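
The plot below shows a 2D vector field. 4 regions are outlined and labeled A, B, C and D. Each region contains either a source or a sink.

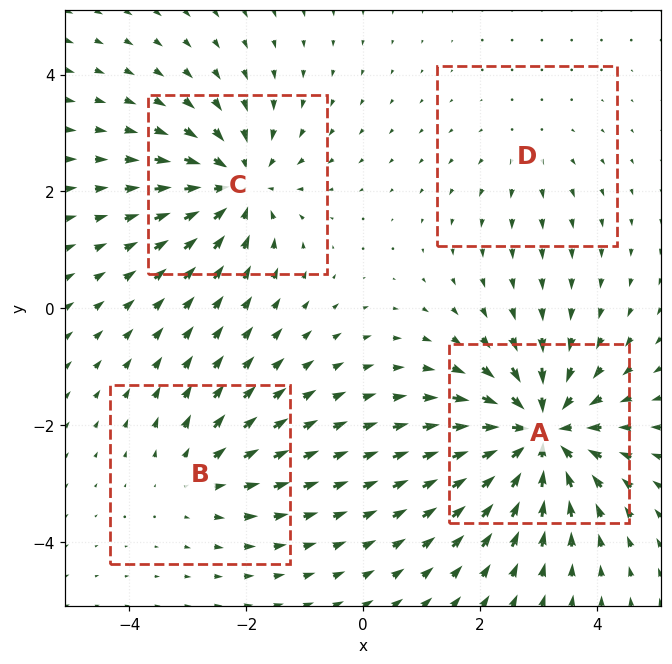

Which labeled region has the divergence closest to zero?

Divergence at each region's feature centre — A: about -8, B: about +3, C: about -6, D: about +2. Region D is closest to zero.

D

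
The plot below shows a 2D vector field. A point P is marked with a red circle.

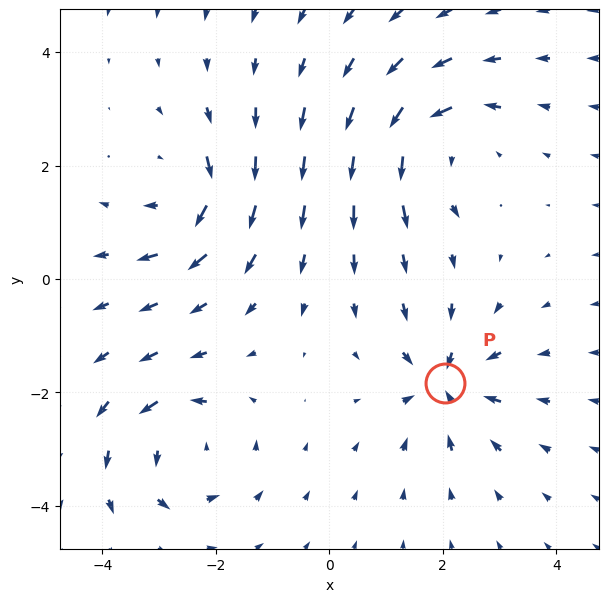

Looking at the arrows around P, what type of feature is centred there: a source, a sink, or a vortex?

At P (2.0, -1.8) the arrows converge inward. Divergence about -5, curl ≈0 — negative divergence with near-zero curl is a sink.

sink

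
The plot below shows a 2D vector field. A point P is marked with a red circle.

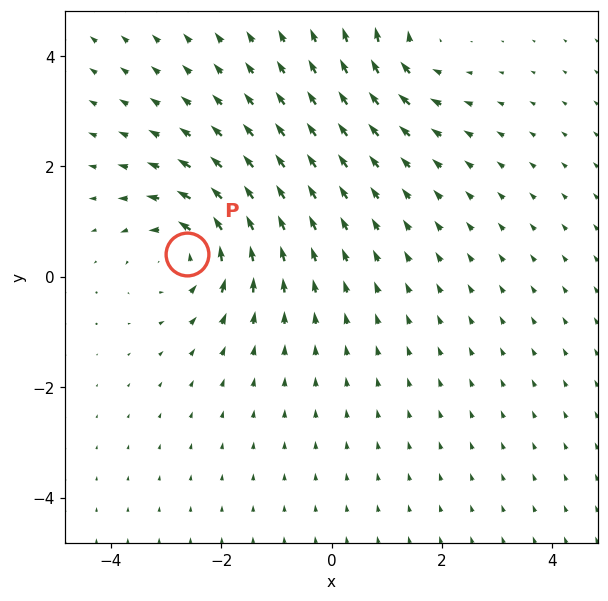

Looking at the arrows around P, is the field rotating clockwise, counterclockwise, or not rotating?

counterclockwise

Near P at (-2.6, 0.4) the arrows circulate counterclockwise. The curl (z-component) there is about +4; positive curl means counterclockwise rotation.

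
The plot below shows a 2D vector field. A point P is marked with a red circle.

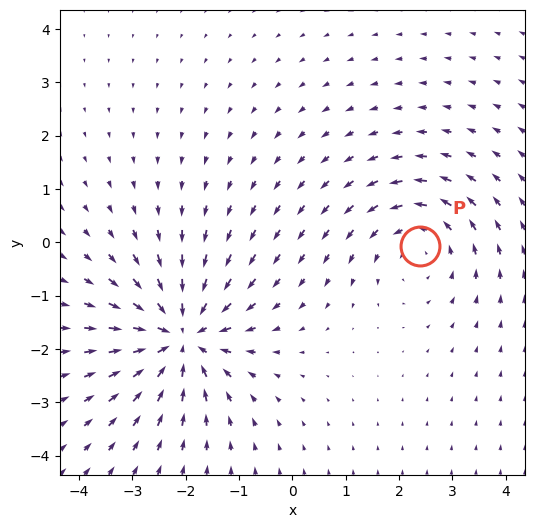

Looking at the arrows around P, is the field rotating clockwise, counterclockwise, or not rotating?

counterclockwise

Near P at (2.4, -0.1) the arrows circulate counterclockwise. The curl (z-component) there is about +3; positive curl means counterclockwise rotation.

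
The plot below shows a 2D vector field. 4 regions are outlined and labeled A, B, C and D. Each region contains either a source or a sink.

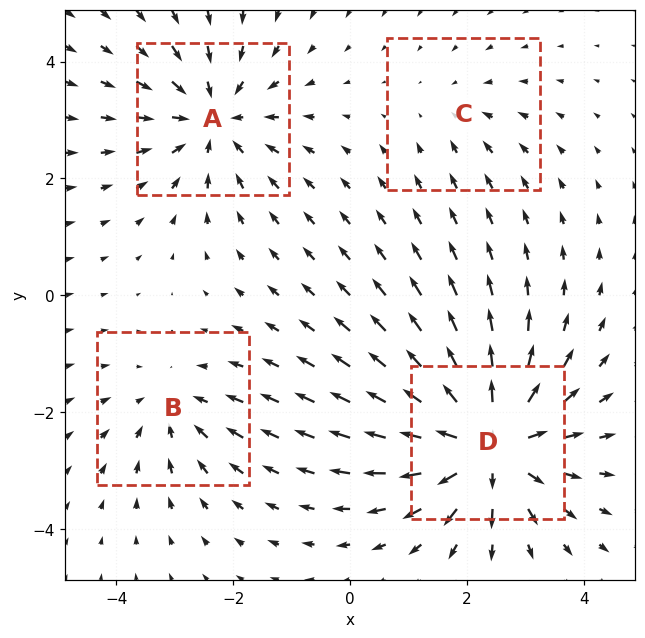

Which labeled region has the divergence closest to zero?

C

Divergence at each region's feature centre — A: about -5, B: about -3, C: about -2, D: about +7. Region C is closest to zero.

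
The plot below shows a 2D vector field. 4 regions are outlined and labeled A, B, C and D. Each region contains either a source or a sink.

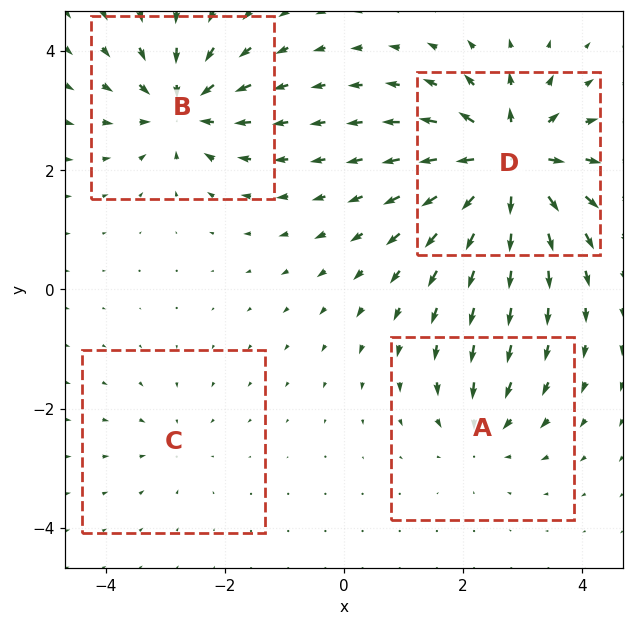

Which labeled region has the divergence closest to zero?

C

Divergence at each region's feature centre — A: about -4, B: about -6, C: about -2, D: about +9. Region C is closest to zero.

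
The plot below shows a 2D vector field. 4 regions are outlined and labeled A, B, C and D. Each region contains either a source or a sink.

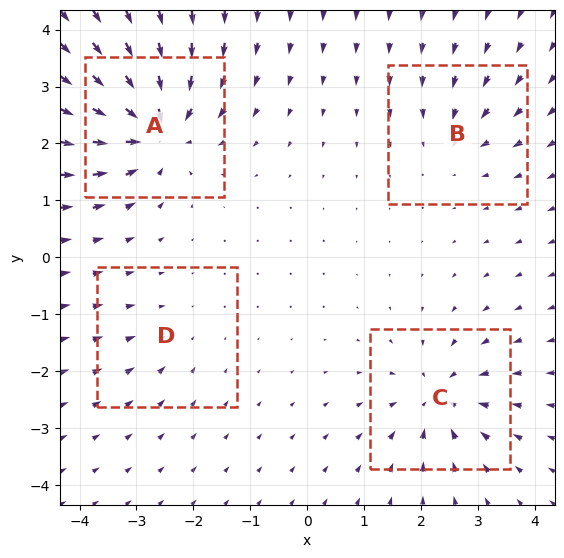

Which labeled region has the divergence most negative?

A

Divergence at each region's feature centre — A: about -9, B: about -4, C: about -6, D: about -2. Region A is most negative.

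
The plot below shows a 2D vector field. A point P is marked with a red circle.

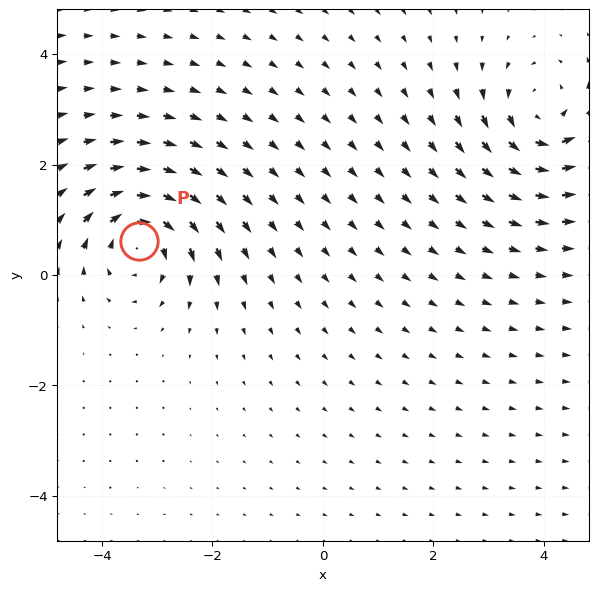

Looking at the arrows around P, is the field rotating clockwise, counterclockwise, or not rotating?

clockwise

Near P at (-3.3, 0.6) the arrows circulate clockwise. The curl (z-component) there is about -7; negative curl means clockwise rotation.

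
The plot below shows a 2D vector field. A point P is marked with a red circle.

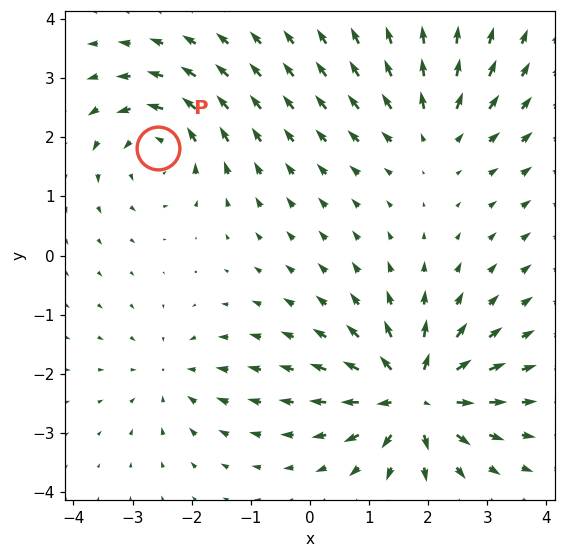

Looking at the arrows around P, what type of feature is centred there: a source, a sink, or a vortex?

vortex

At P (-2.6, 1.8) the arrows circulate counterclockwise. Divergence ≈0, curl about +4 — near-zero divergence with nonzero curl is a vortex.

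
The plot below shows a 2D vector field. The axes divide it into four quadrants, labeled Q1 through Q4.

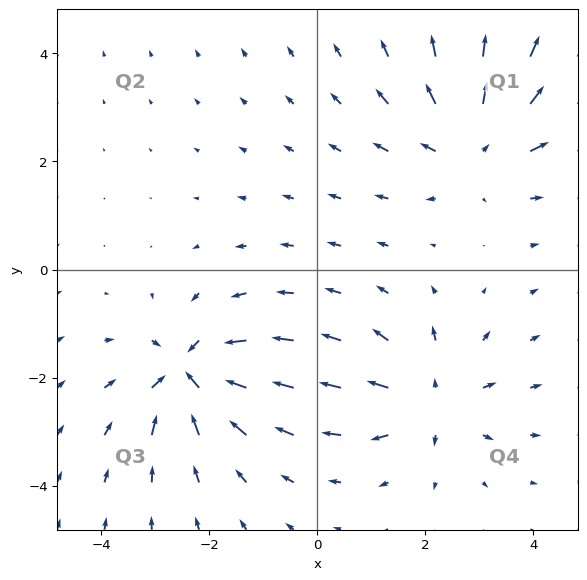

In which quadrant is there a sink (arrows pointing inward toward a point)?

Q3

The sink sits at approximately (-2.4, -1.9), which lies in quadrant Q3. The divergence there is about -7, negative as expected for a sink.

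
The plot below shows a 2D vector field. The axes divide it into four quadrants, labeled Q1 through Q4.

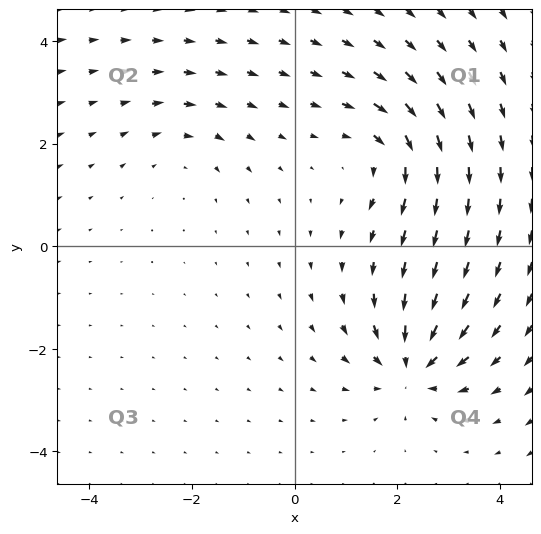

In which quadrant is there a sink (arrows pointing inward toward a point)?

The sink sits at approximately (2.3, -2.3), which lies in quadrant Q4. The divergence there is about -6, negative as expected for a sink.

Q4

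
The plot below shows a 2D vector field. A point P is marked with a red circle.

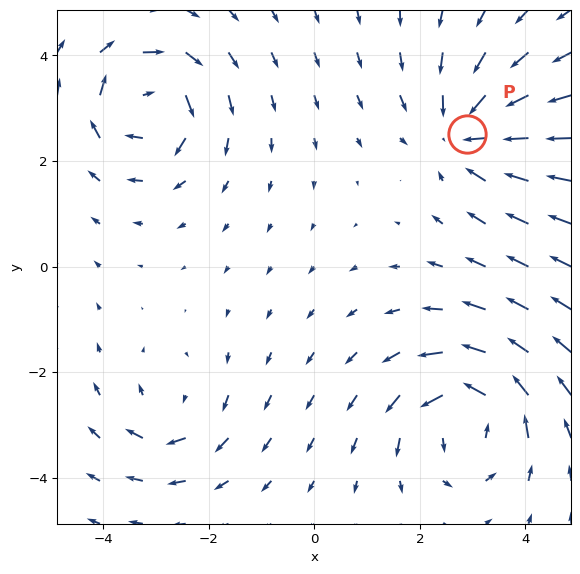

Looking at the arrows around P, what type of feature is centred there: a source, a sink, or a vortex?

At P (2.9, 2.5) the arrows converge inward. Divergence about -4, curl ≈0 — negative divergence with near-zero curl is a sink.

sink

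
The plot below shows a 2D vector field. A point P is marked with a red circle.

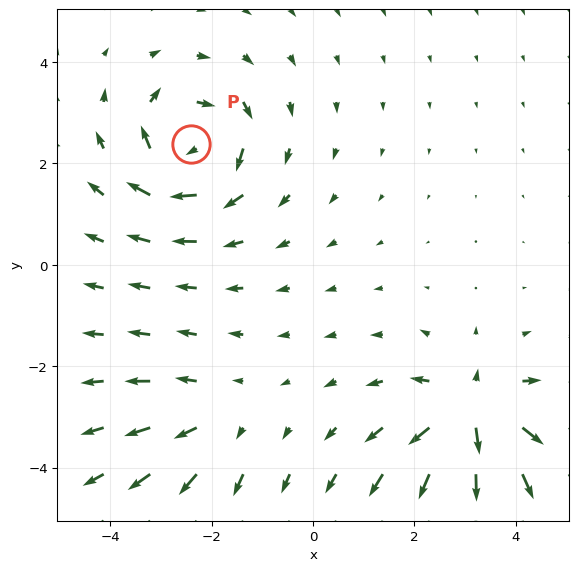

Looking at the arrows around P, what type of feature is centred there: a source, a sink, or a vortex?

vortex

At P (-2.4, 2.4) the arrows circulate clockwise. Divergence ≈0, curl about -6 — near-zero divergence with nonzero curl is a vortex.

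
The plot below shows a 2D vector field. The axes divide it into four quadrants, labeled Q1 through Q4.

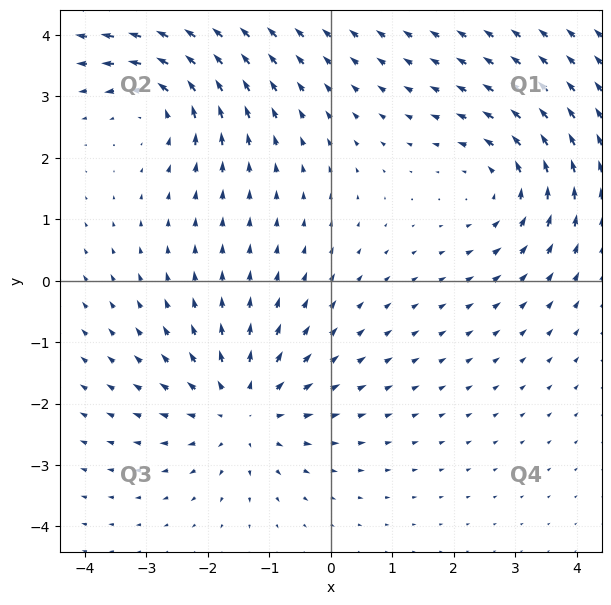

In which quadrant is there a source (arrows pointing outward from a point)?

Q3

The source sits at approximately (-1.4, -2.1), which lies in quadrant Q3. The divergence there is about +3, positive as expected for a source.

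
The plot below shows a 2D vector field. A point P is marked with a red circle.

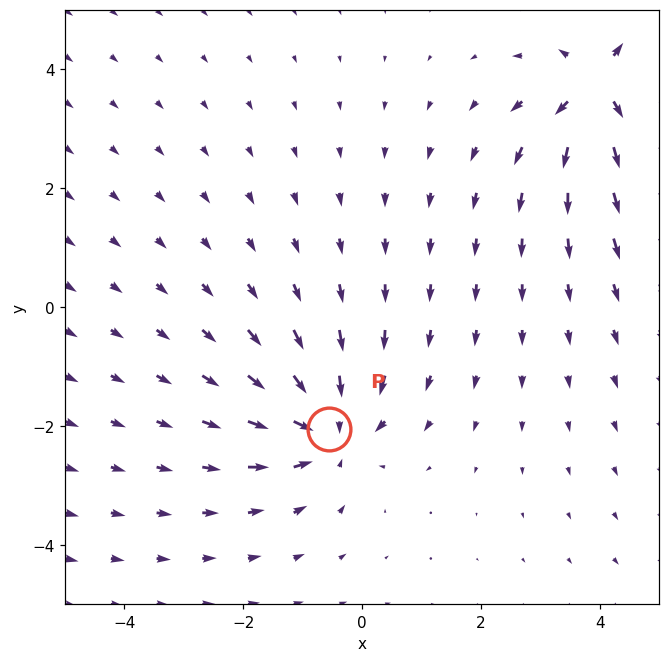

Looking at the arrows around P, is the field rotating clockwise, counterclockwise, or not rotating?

not rotating

Near P at (-0.6, -2.1) the arrows show no circulation. The curl there is ≈0.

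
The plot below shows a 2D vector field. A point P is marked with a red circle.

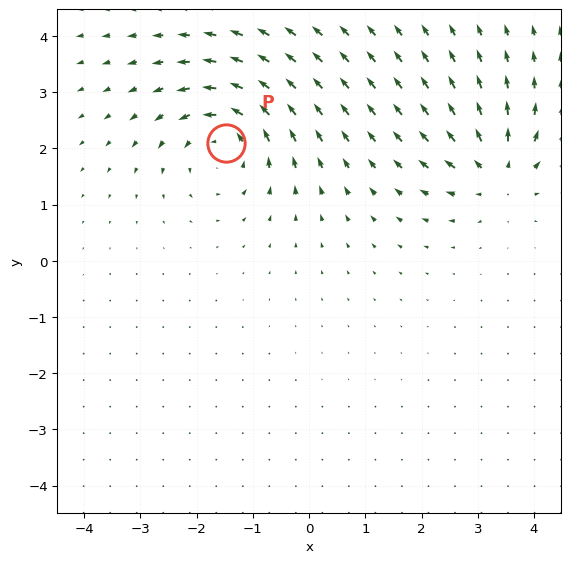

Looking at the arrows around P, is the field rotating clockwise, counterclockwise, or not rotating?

Near P at (-1.5, 2.1) the arrows circulate counterclockwise. The curl (z-component) there is about +5; positive curl means counterclockwise rotation.

counterclockwise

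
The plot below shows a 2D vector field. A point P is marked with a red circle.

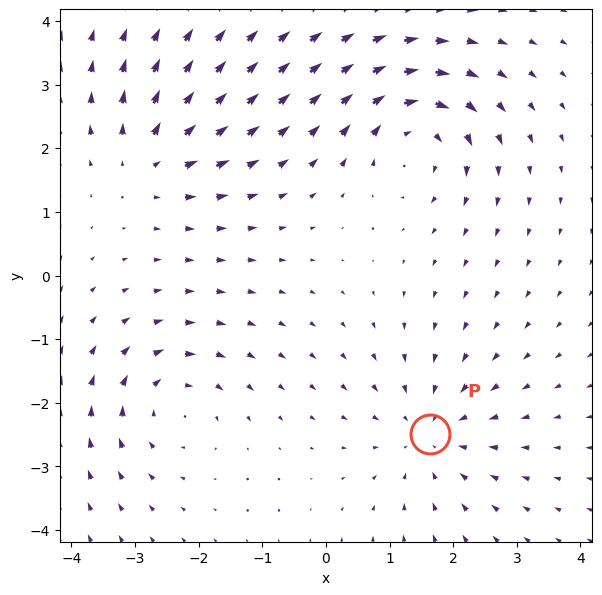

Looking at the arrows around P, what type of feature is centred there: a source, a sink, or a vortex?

At P (1.6, -2.5) the arrows converge inward. Divergence about -4, curl ≈0 — negative divergence with near-zero curl is a sink.

sink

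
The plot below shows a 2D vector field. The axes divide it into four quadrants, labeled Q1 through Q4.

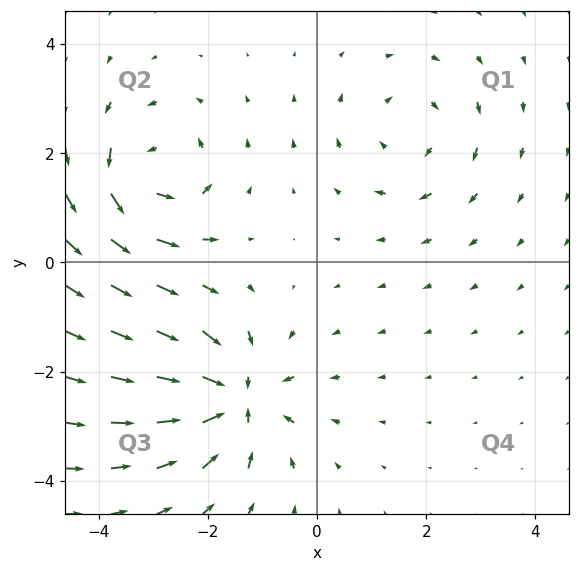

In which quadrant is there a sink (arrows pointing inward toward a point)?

The sink sits at approximately (-1.5, -2.5), which lies in quadrant Q3. The divergence there is about -5, negative as expected for a sink.

Q3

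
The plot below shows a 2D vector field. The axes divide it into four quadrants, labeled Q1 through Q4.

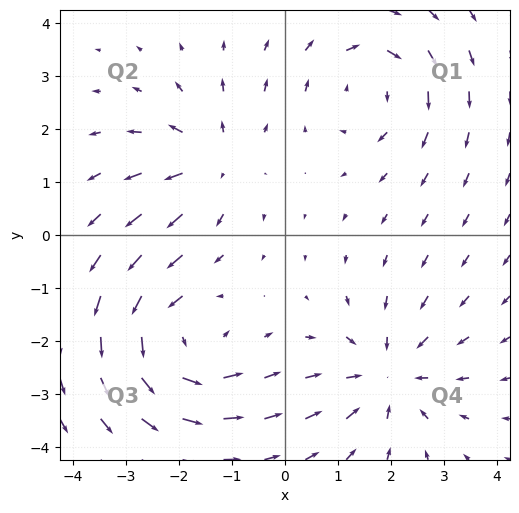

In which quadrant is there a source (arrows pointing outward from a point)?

Q2

The source sits at approximately (-1.4, 1.4), which lies in quadrant Q2. The divergence there is about +3, positive as expected for a source.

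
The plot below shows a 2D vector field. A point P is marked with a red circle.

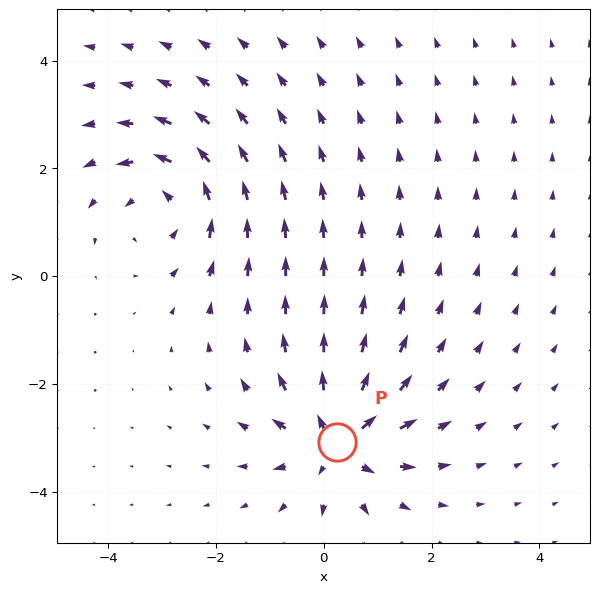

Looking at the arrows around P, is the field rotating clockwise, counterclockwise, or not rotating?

not rotating

Near P at (0.3, -3.1) the arrows show no circulation. The curl there is ≈0.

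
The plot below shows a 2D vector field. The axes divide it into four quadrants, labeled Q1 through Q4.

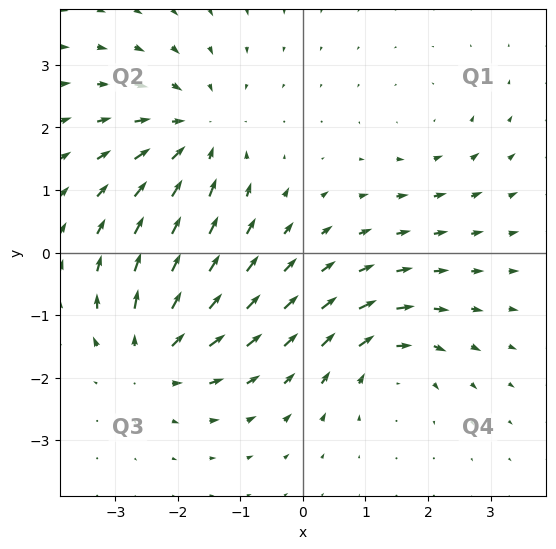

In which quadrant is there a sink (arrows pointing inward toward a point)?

The sink sits at approximately (-1.7, 1.9), which lies in quadrant Q2. The divergence there is about -4, negative as expected for a sink.

Q2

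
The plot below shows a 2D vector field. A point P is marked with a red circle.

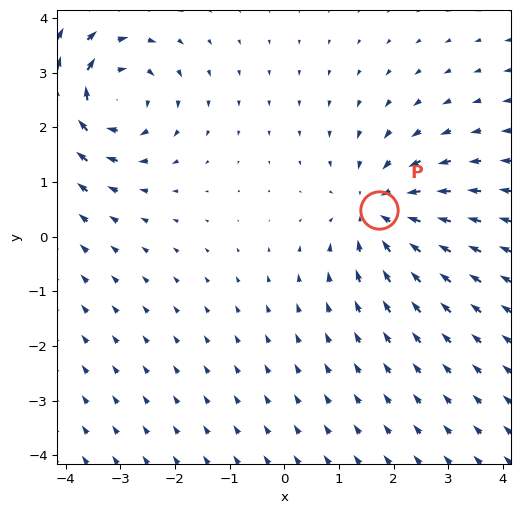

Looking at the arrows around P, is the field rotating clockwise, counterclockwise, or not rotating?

Near P at (1.7, 0.5) the arrows show no circulation. The curl there is ≈0.

not rotating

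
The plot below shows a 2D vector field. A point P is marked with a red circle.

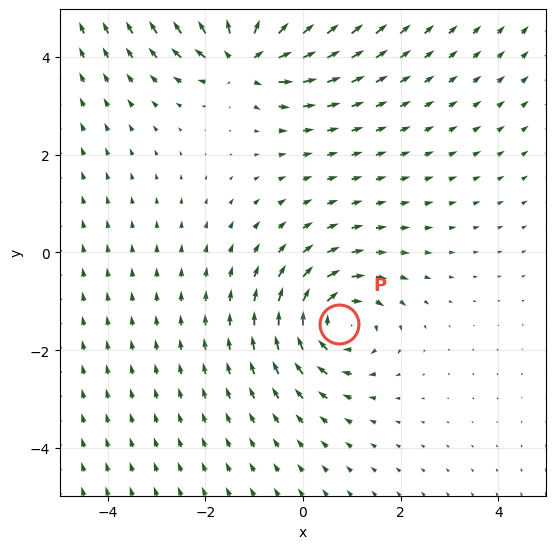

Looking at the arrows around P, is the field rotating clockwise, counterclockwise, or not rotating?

clockwise

Near P at (0.7, -1.5) the arrows circulate clockwise. The curl (z-component) there is about -4; negative curl means clockwise rotation.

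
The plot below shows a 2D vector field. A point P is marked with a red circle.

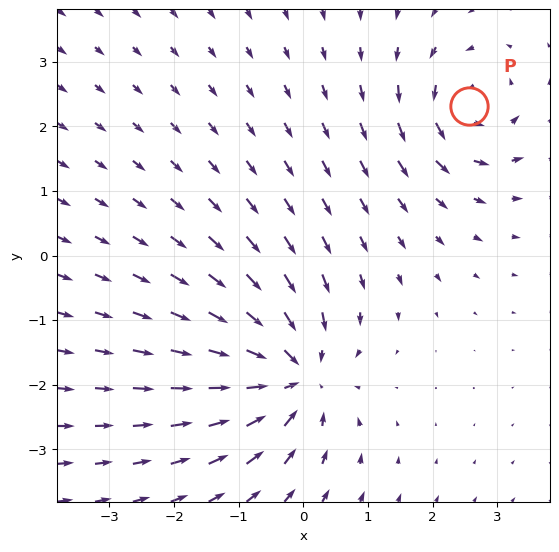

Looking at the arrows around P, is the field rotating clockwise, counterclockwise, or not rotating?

Near P at (2.6, 2.3) the arrows circulate counterclockwise. The curl (z-component) there is about +4; positive curl means counterclockwise rotation.

counterclockwise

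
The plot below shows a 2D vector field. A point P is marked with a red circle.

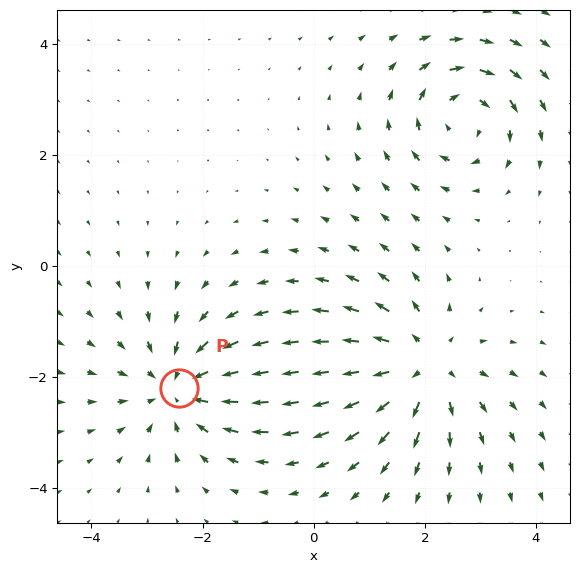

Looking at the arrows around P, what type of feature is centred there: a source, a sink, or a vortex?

sink

At P (-2.4, -2.2) the arrows converge inward. Divergence about -4, curl ≈0 — negative divergence with near-zero curl is a sink.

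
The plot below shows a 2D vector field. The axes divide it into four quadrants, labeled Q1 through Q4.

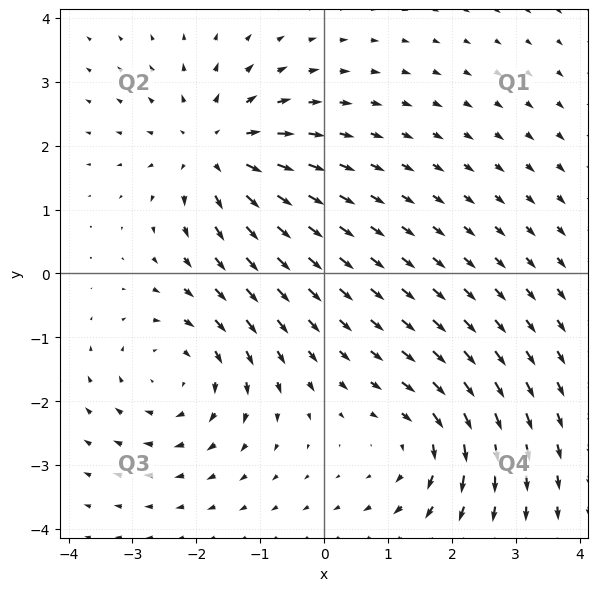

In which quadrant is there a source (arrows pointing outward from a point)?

Q2

The source sits at approximately (-1.7, 1.9), which lies in quadrant Q2. The divergence there is about +4, positive as expected for a source.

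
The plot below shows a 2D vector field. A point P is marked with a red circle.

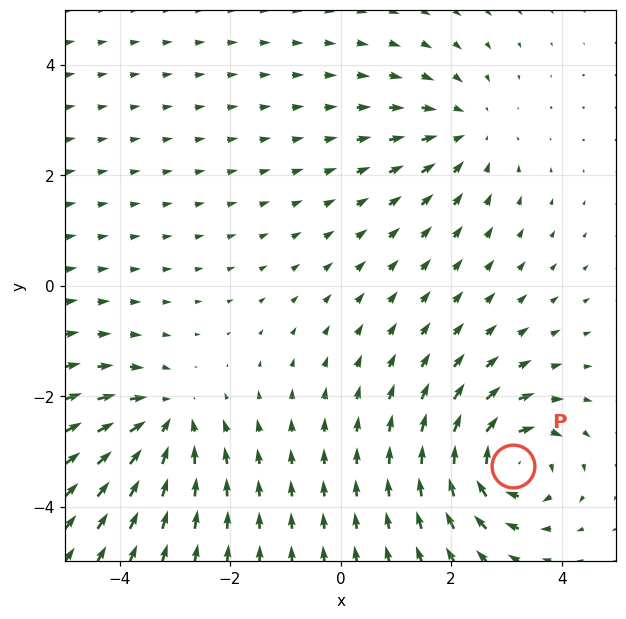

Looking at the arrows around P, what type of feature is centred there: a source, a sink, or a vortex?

At P (3.1, -3.3) the arrows circulate clockwise. Divergence ≈0, curl about -7 — near-zero divergence with nonzero curl is a vortex.

vortex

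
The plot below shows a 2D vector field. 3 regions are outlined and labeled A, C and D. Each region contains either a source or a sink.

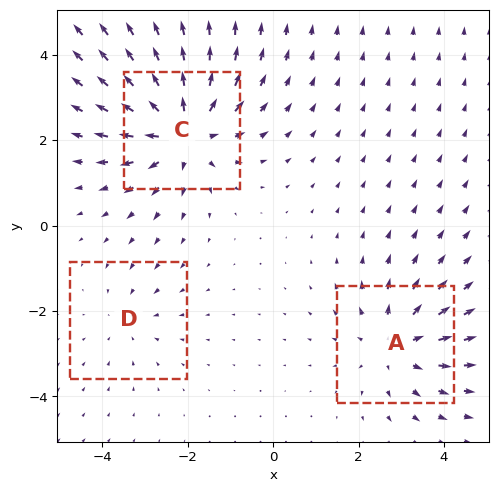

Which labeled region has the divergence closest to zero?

Divergence at each region's feature centre — A: about +3, C: about +5, D: about -2. Region D is closest to zero.

D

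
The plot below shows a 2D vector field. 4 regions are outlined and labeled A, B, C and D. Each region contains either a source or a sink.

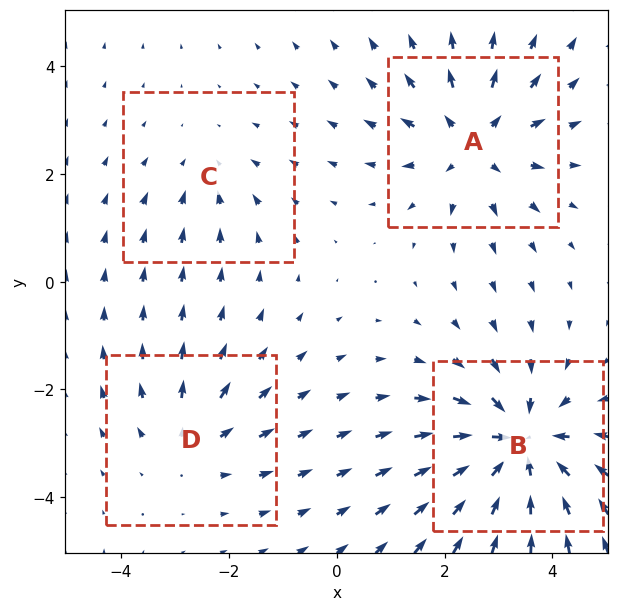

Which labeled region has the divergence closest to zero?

C

Divergence at each region's feature centre — A: about +4, B: about -6, C: about -2, D: about +3. Region C is closest to zero.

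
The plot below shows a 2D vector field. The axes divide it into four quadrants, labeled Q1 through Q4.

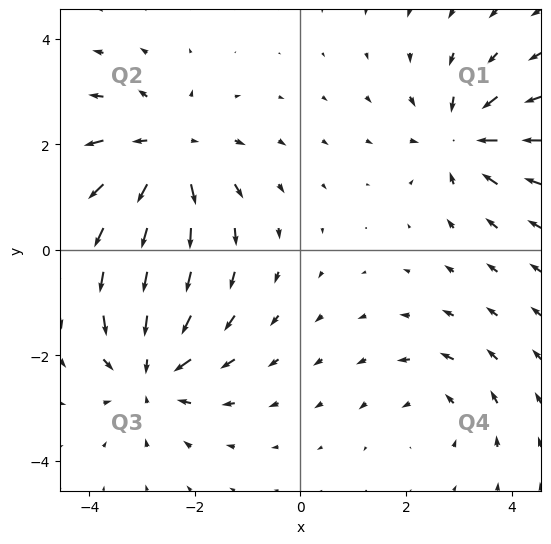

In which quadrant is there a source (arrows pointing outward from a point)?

Q2

The source sits at approximately (-2.5, 1.8), which lies in quadrant Q2. The divergence there is about +5, positive as expected for a source.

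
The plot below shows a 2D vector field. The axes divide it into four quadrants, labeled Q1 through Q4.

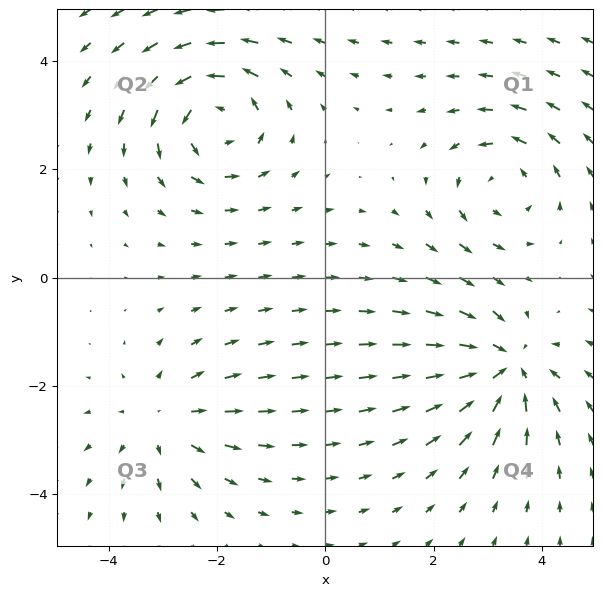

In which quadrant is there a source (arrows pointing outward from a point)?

Q3

The source sits at approximately (-3.0, -2.6), which lies in quadrant Q3. The divergence there is about +3, positive as expected for a source.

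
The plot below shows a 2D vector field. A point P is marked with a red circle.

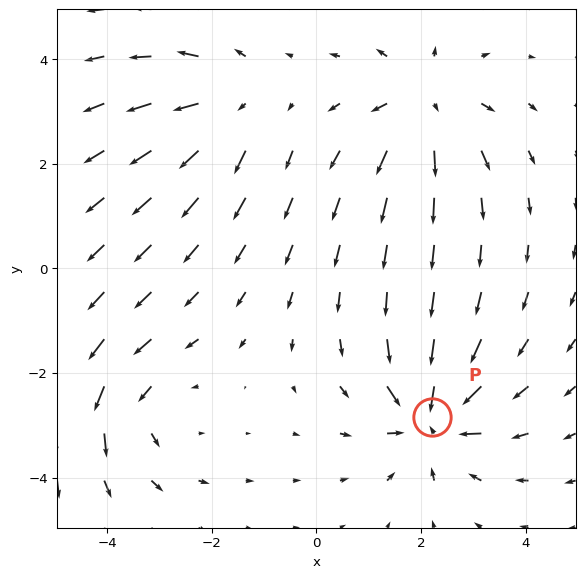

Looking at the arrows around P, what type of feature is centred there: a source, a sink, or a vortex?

sink

At P (2.2, -2.8) the arrows converge inward. Divergence about -6, curl ≈0 — negative divergence with near-zero curl is a sink.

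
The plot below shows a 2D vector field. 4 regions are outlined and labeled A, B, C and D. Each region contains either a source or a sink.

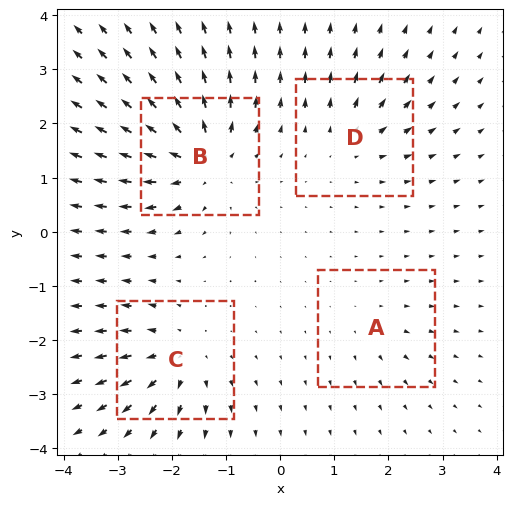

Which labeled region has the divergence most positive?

Divergence at each region's feature centre — A: about +3, B: about +9, C: about +6, D: about +4. Region B is most positive.

B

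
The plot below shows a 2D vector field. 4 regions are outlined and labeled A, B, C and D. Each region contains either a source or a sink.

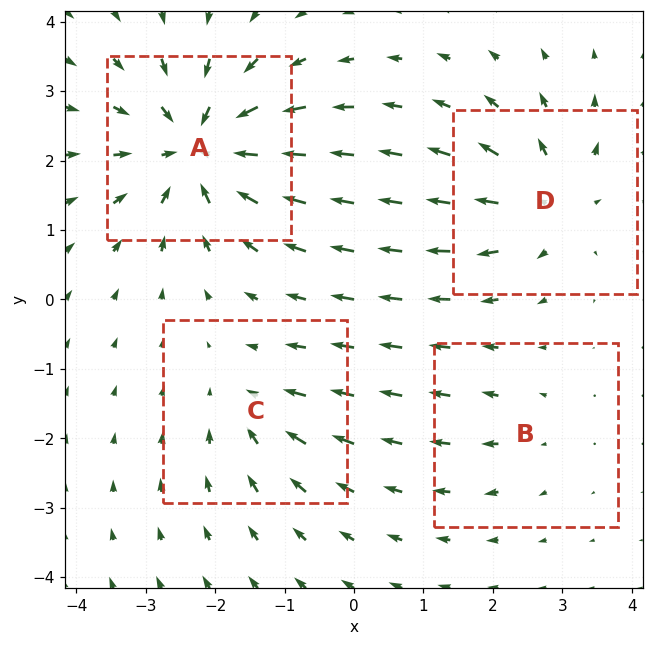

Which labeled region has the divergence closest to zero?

Divergence at each region's feature centre — A: about -8, B: about +2, C: about -4, D: about +5. Region B is closest to zero.

B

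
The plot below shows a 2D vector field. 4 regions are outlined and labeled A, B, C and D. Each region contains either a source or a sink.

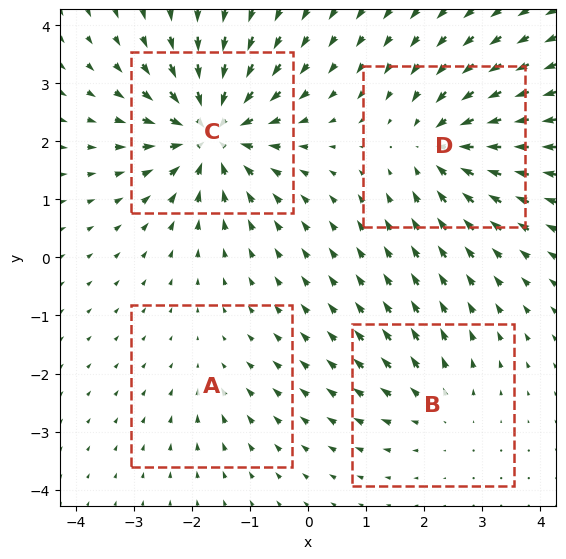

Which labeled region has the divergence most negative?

C

Divergence at each region's feature centre — A: about -2, B: about +3, C: about -8, D: about -6. Region C is most negative.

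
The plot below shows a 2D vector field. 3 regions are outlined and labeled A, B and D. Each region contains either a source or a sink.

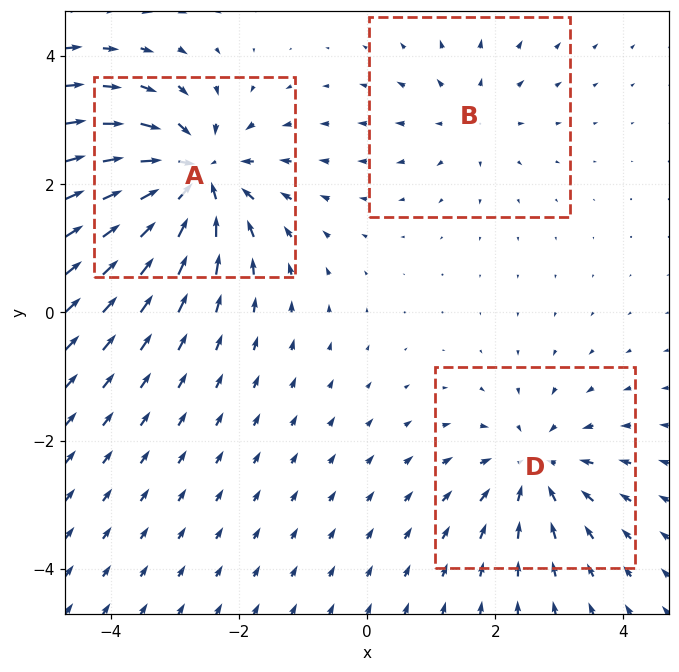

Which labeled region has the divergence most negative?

Divergence at each region's feature centre — A: about -6, B: about +2, D: about -4. Region A is most negative.

A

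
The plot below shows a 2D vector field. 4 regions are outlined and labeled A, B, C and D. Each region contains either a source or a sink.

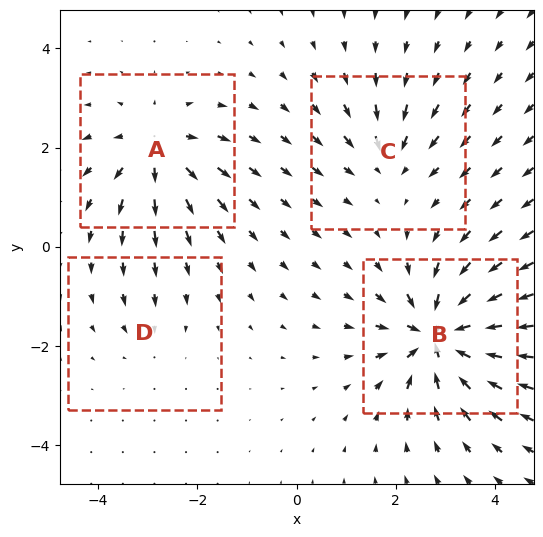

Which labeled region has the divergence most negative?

Divergence at each region's feature centre — A: about +6, B: about -9, C: about -4, D: about -2. Region B is most negative.

B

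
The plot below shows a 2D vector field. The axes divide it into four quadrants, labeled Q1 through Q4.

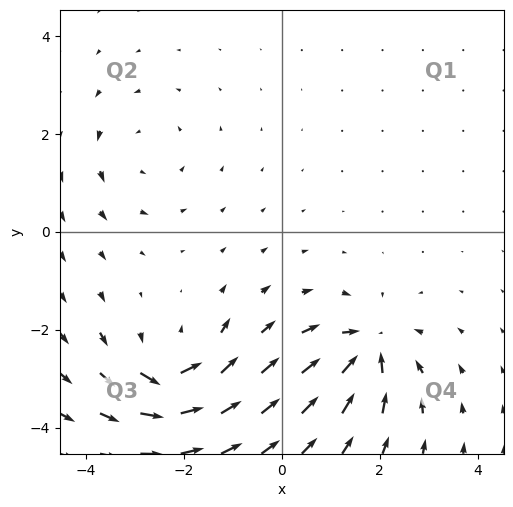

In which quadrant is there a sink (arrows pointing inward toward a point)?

The sink sits at approximately (1.7, -2.4), which lies in quadrant Q4. The divergence there is about -6, negative as expected for a sink.

Q4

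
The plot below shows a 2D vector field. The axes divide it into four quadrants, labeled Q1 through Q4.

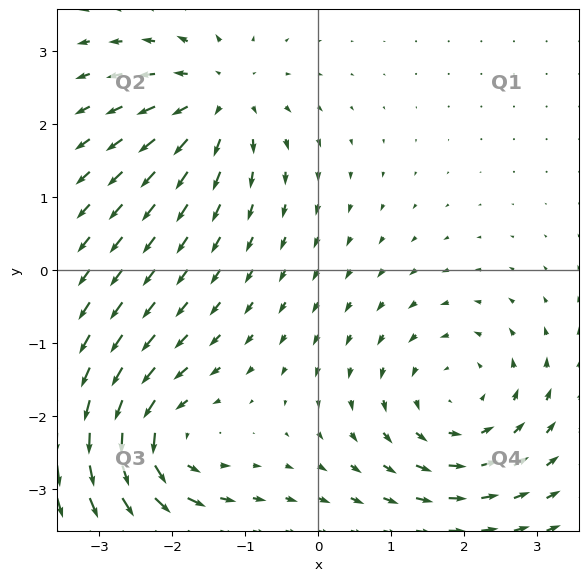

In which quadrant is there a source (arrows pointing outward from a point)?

The source sits at approximately (-1.4, 2.3), which lies in quadrant Q2. The divergence there is about +4, positive as expected for a source.

Q2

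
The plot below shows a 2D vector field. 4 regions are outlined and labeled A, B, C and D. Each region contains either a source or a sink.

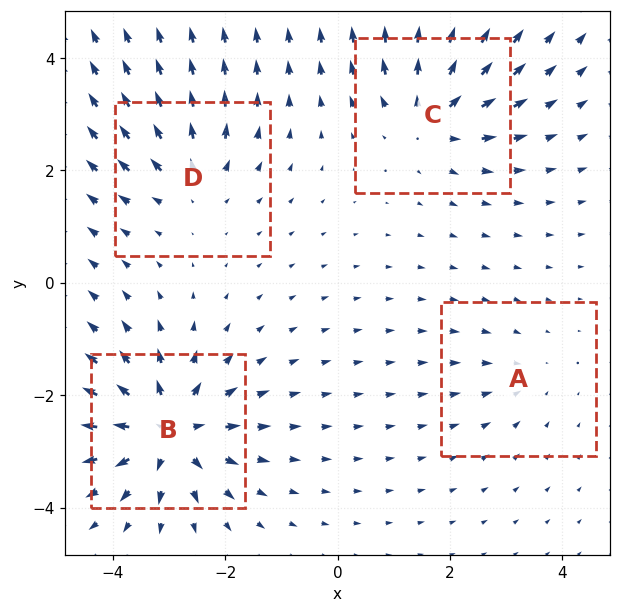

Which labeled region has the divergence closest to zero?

A

Divergence at each region's feature centre — A: about -2, B: about +8, C: about +6, D: about +4. Region A is closest to zero.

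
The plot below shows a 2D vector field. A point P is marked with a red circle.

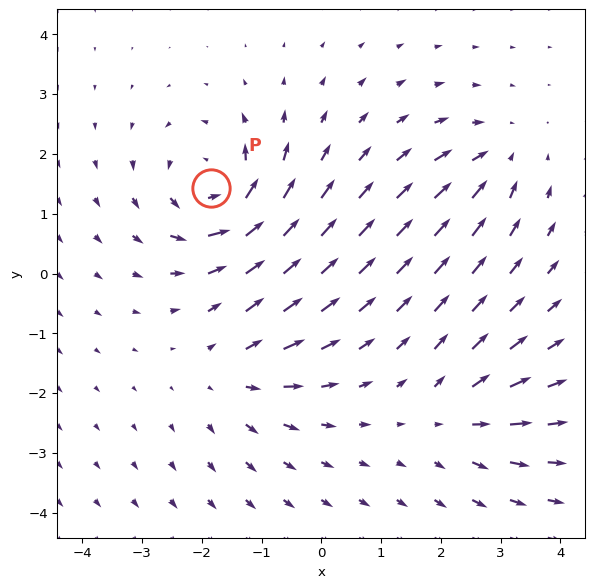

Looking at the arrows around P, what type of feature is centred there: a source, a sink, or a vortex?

At P (-1.8, 1.4) the arrows circulate counterclockwise. Divergence ≈0, curl about +6 — near-zero divergence with nonzero curl is a vortex.

vortex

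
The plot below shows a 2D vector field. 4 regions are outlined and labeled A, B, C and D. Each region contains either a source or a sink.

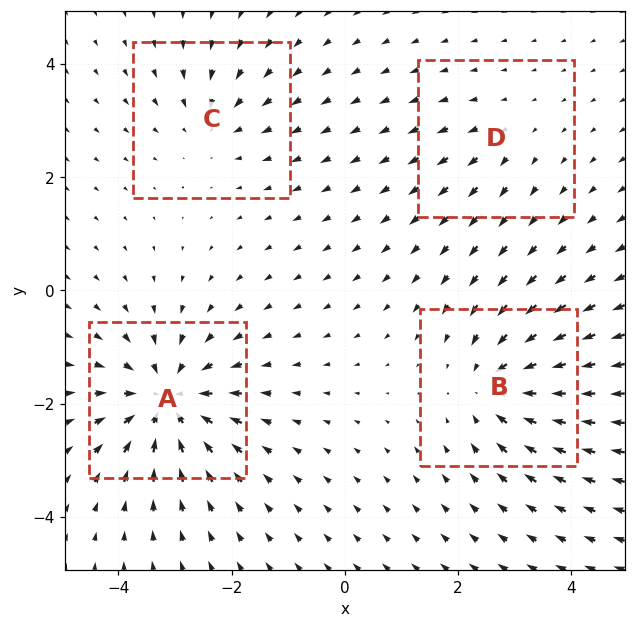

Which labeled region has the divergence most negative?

Divergence at each region's feature centre — A: about -7, B: about -5, C: about -4, D: about +2. Region A is most negative.

A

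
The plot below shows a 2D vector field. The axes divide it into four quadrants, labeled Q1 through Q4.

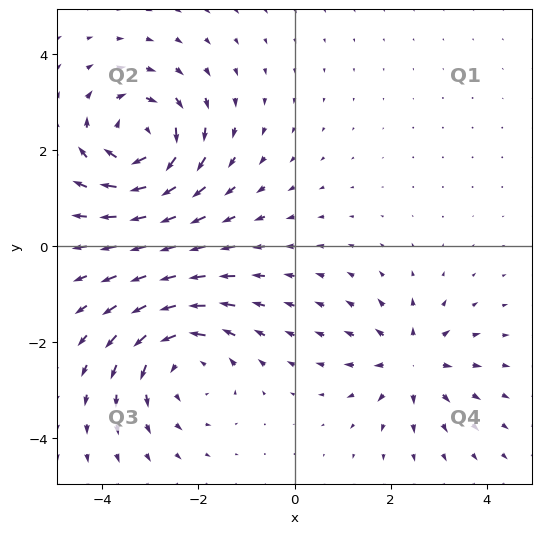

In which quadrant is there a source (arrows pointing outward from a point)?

The source sits at approximately (2.4, -2.4), which lies in quadrant Q4. The divergence there is about +4, positive as expected for a source.

Q4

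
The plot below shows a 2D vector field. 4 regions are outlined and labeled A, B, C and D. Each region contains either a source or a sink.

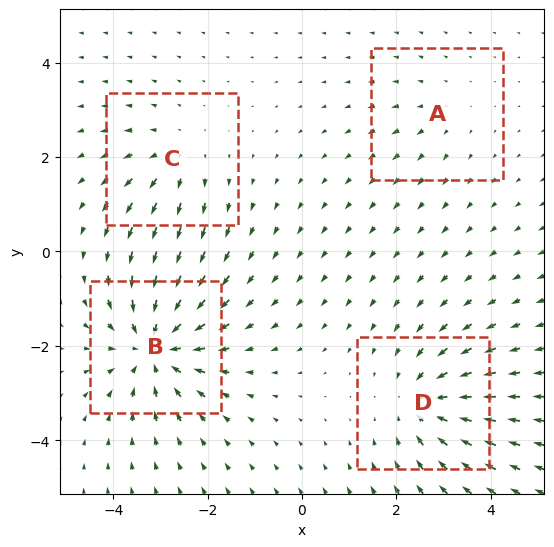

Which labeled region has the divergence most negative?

B

Divergence at each region's feature centre — A: about +2, B: about -6, C: about +3, D: about -5. Region B is most negative.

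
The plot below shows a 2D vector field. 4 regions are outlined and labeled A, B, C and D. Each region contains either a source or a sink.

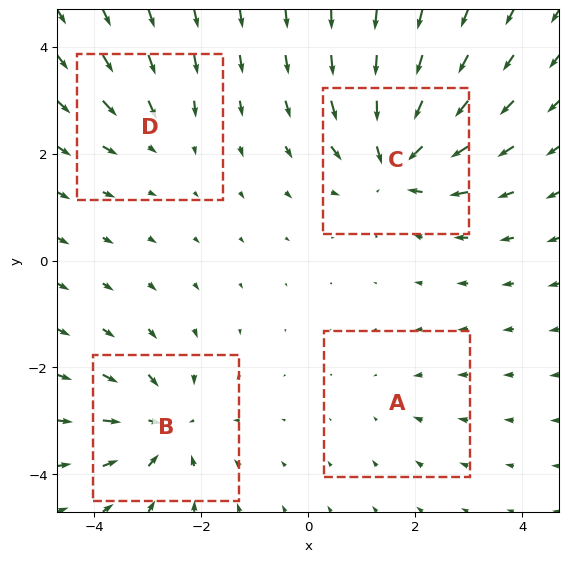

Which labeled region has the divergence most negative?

Divergence at each region's feature centre — A: about -2, B: about -5, C: about -7, D: about -3. Region C is most negative.

C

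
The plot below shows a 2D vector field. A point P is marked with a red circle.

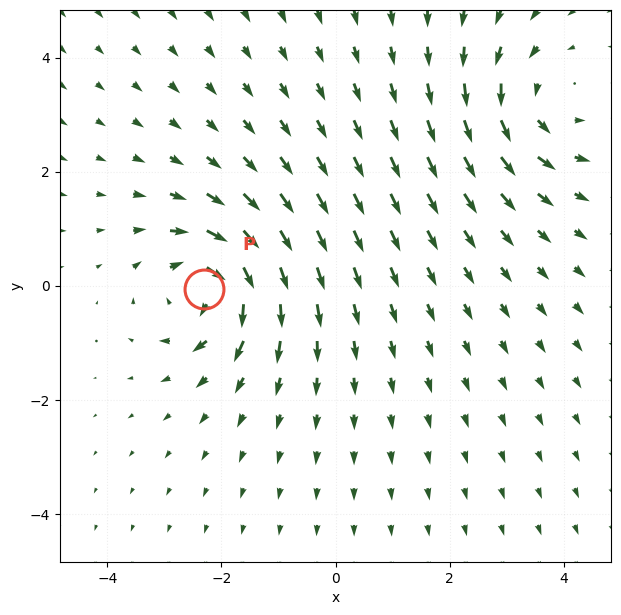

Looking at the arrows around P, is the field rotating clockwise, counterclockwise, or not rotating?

Near P at (-2.3, -0.1) the arrows circulate clockwise. The curl (z-component) there is about -7; negative curl means clockwise rotation.

clockwise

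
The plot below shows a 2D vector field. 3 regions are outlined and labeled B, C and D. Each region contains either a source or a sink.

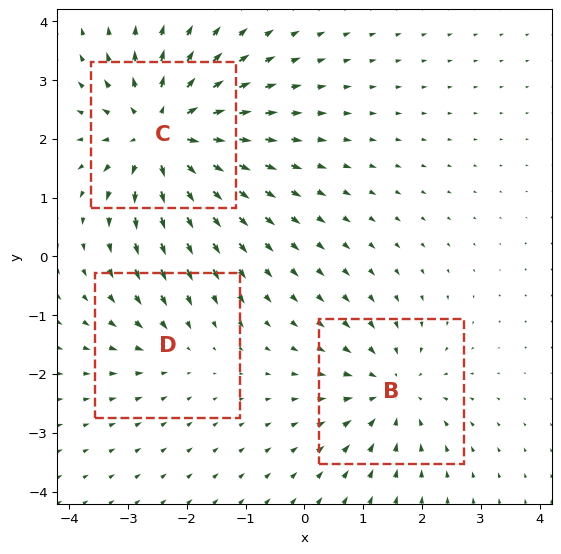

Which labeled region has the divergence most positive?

C

Divergence at each region's feature centre — B: about -3, C: about +5, D: about -2. Region C is most positive.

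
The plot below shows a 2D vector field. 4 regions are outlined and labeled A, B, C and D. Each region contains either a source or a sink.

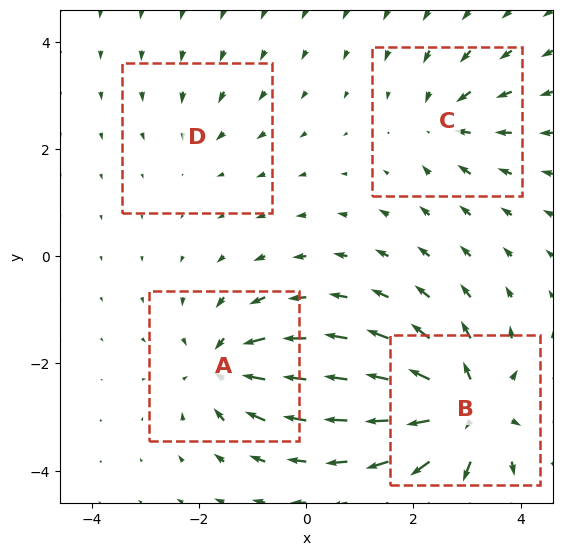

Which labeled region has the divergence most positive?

Divergence at each region's feature centre — A: about -6, B: about +8, C: about -4, D: about -2. Region B is most positive.

B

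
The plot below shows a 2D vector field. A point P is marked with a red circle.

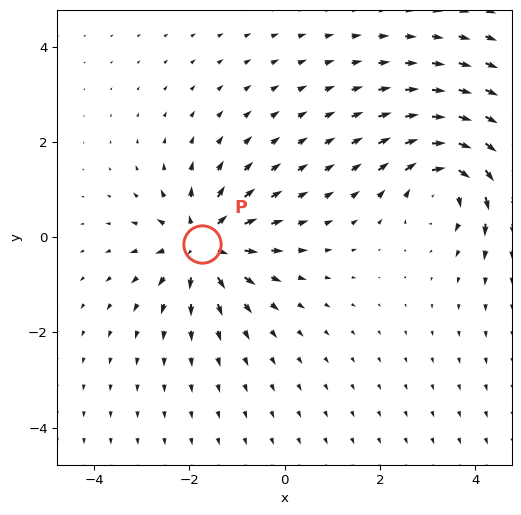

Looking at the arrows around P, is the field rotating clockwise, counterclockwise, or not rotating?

Near P at (-1.7, -0.2) the arrows show no circulation. The curl there is ≈0.

not rotating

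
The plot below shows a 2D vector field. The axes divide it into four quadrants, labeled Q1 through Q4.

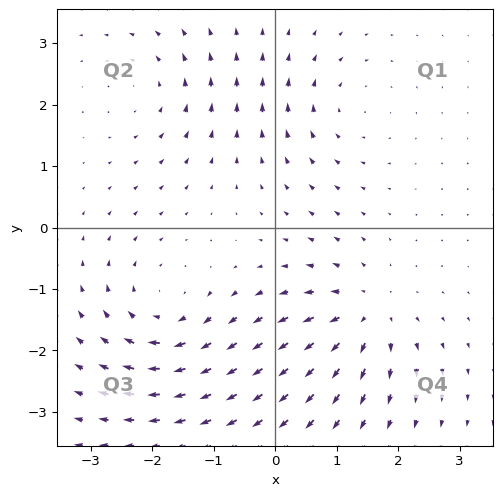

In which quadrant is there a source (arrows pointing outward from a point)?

Q4

The source sits at approximately (1.5, -1.4), which lies in quadrant Q4. The divergence there is about +5, positive as expected for a source.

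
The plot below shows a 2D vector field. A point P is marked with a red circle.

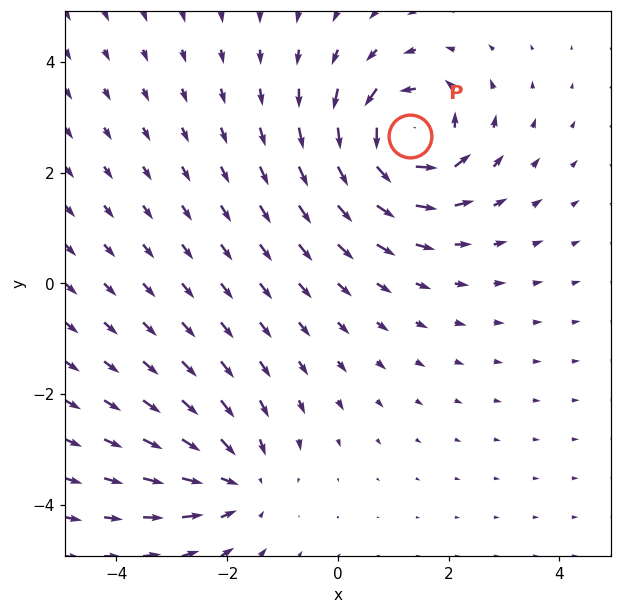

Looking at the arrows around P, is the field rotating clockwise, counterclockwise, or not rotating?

Near P at (1.3, 2.7) the arrows circulate counterclockwise. The curl (z-component) there is about +5; positive curl means counterclockwise rotation.

counterclockwise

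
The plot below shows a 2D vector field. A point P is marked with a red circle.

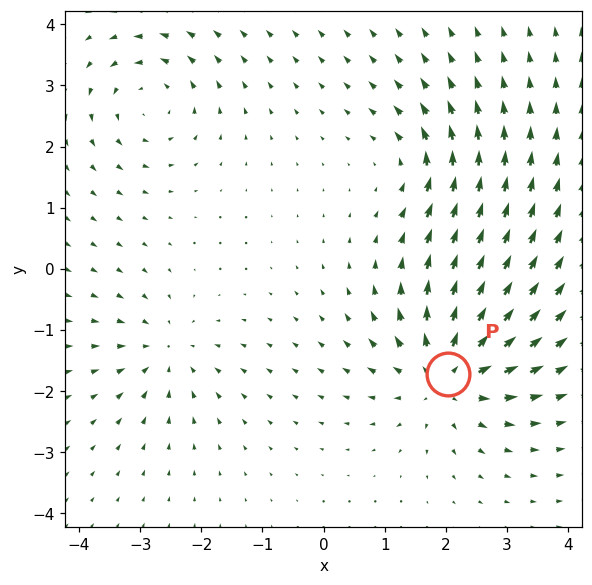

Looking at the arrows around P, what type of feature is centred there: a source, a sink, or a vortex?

source

At P (2.0, -1.7) the arrows spread outward. Divergence about +6, curl ≈0 — positive divergence with near-zero curl is a source.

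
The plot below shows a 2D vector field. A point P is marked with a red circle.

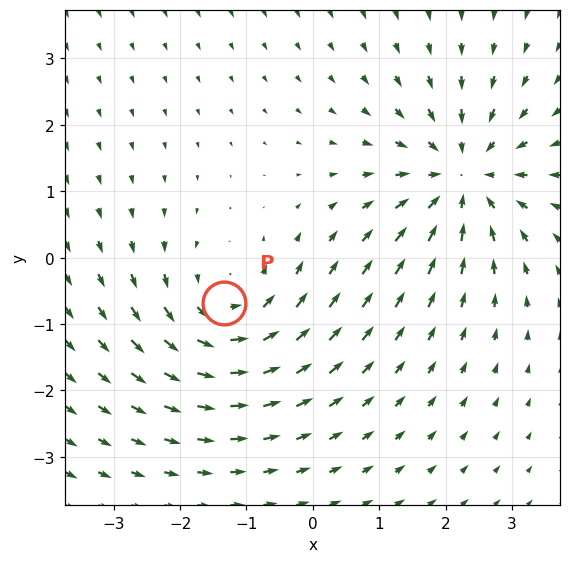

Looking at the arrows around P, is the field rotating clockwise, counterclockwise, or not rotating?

Near P at (-1.3, -0.7) the arrows circulate counterclockwise. The curl (z-component) there is about +3; positive curl means counterclockwise rotation.

counterclockwise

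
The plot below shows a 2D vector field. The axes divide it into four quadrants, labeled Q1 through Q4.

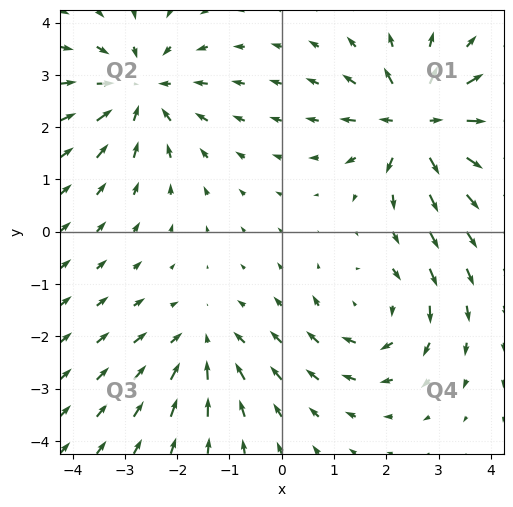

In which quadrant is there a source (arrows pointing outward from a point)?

The source sits at approximately (2.6, 2.1), which lies in quadrant Q1. The divergence there is about +7, positive as expected for a source.

Q1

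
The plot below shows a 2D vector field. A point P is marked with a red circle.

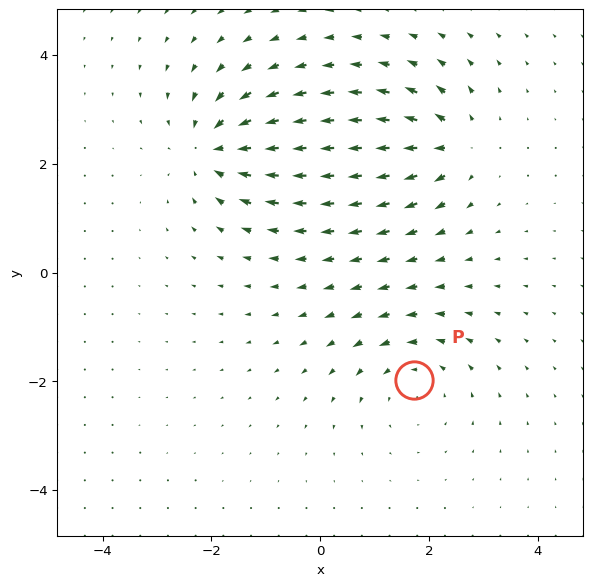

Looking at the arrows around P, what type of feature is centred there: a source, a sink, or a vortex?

At P (1.7, -2.0) the arrows circulate counterclockwise. Divergence ≈0, curl about +3 — near-zero divergence with nonzero curl is a vortex.

vortex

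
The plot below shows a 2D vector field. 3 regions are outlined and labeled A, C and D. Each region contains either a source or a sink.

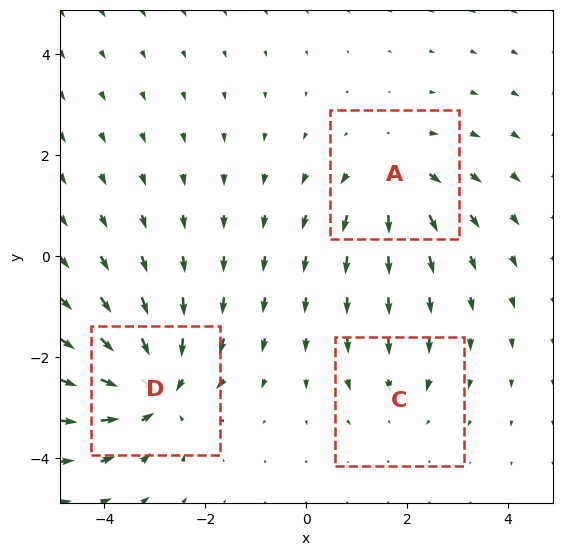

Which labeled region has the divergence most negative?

Divergence at each region's feature centre — A: about +3, C: about -2, D: about -5. Region D is most negative.

D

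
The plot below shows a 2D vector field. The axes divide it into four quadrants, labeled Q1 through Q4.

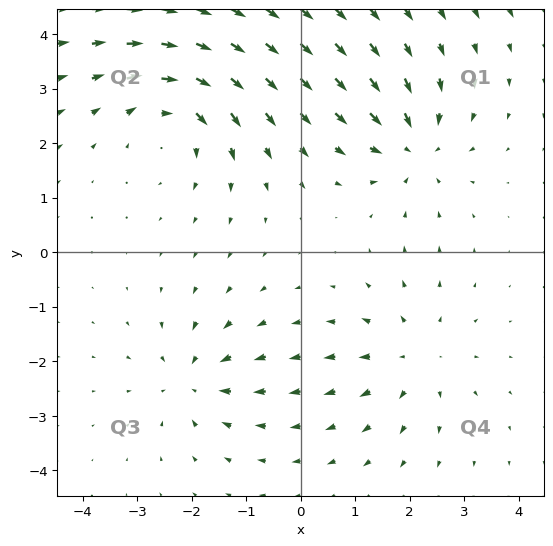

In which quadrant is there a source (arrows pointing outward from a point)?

The source sits at approximately (2.1, -1.9), which lies in quadrant Q4. The divergence there is about +3, positive as expected for a source.

Q4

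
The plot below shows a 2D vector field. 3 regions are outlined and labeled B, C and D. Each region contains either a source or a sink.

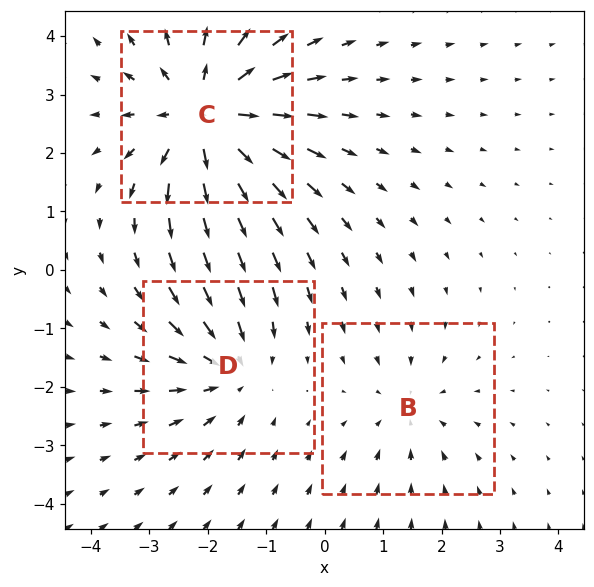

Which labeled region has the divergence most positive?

Divergence at each region's feature centre — B: about -2, C: about +4, D: about -3. Region C is most positive.

C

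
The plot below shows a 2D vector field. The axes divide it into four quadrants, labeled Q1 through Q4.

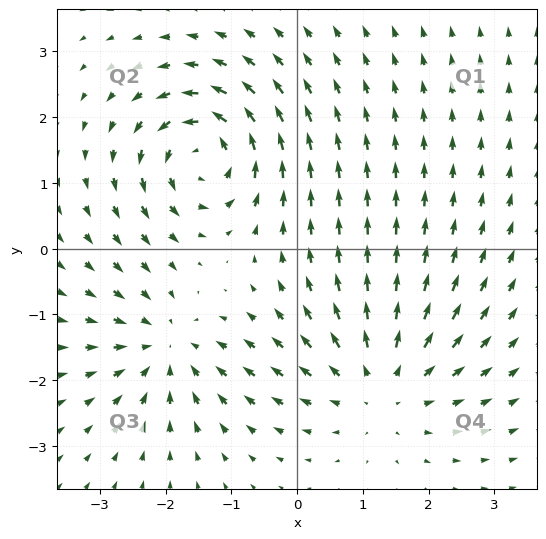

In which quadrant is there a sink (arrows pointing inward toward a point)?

The sink sits at approximately (-2.0, -1.5), which lies in quadrant Q3. The divergence there is about -4, negative as expected for a sink.

Q3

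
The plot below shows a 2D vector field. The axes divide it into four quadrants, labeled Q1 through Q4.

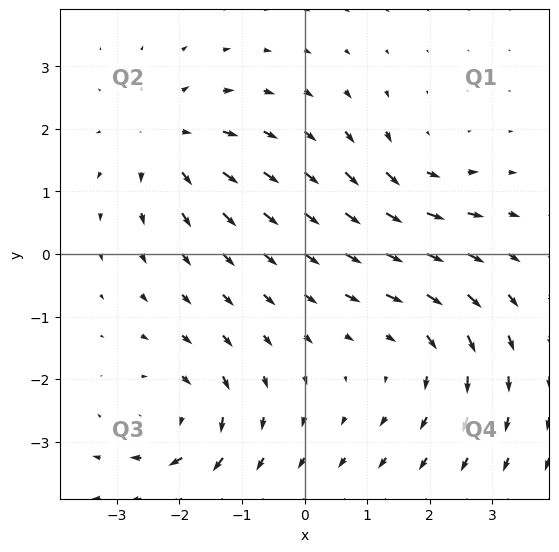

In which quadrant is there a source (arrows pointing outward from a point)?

The source sits at approximately (-2.2, 1.8), which lies in quadrant Q2. The divergence there is about +5, positive as expected for a source.

Q2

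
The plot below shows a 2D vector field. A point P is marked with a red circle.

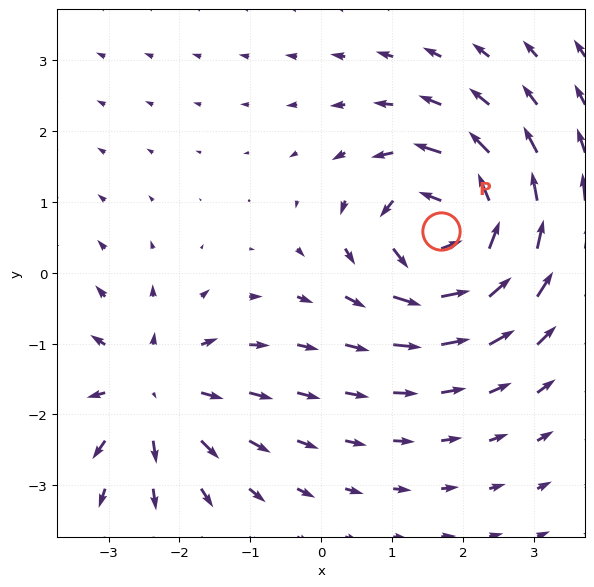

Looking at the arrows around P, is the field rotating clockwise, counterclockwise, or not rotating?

Near P at (1.7, 0.6) the arrows circulate counterclockwise. The curl (z-component) there is about +7; positive curl means counterclockwise rotation.

counterclockwise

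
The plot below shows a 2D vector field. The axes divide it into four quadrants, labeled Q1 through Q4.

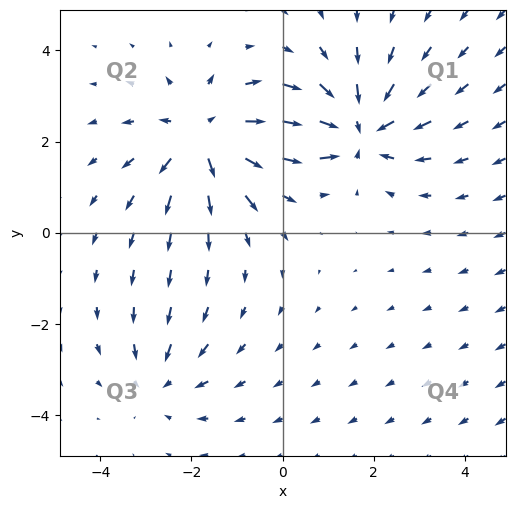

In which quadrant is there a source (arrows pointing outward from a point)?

Q2

The source sits at approximately (-1.7, 2.1), which lies in quadrant Q2. The divergence there is about +5, positive as expected for a source.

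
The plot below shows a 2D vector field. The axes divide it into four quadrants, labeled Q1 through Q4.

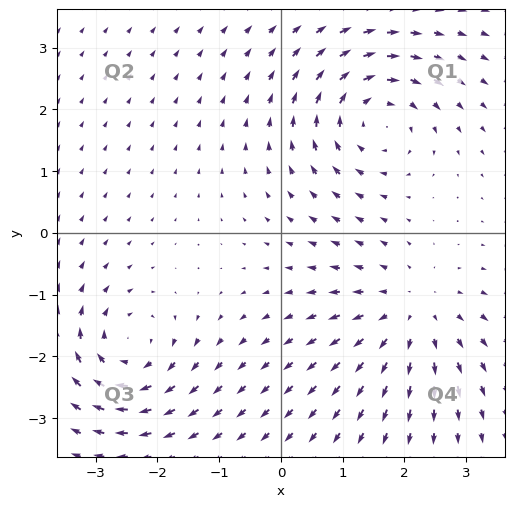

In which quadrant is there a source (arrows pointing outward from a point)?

Q4

The source sits at approximately (2.1, -1.3), which lies in quadrant Q4. The divergence there is about +4, positive as expected for a source.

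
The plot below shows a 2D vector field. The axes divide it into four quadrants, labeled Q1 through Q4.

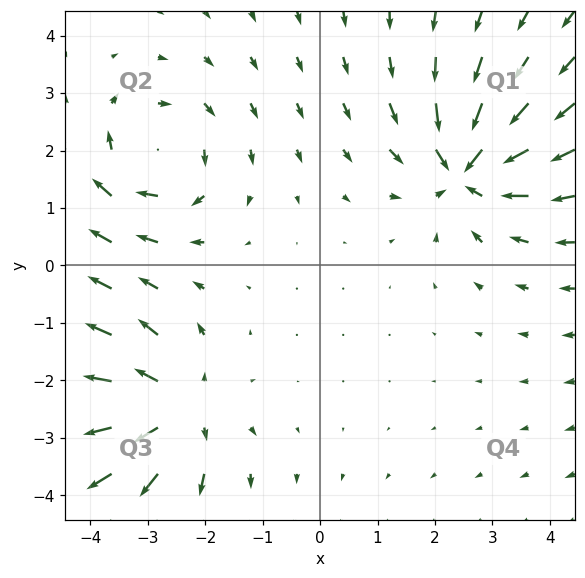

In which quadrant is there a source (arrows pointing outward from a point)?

Q3

The source sits at approximately (-2.5, -2.5), which lies in quadrant Q3. The divergence there is about +4, positive as expected for a source.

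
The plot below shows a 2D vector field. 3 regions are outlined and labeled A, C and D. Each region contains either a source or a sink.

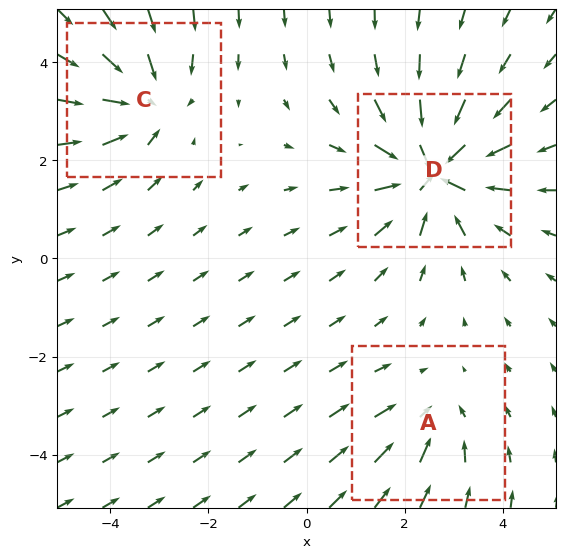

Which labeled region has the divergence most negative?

D

Divergence at each region's feature centre — A: about -2, C: about -4, D: about -5. Region D is most negative.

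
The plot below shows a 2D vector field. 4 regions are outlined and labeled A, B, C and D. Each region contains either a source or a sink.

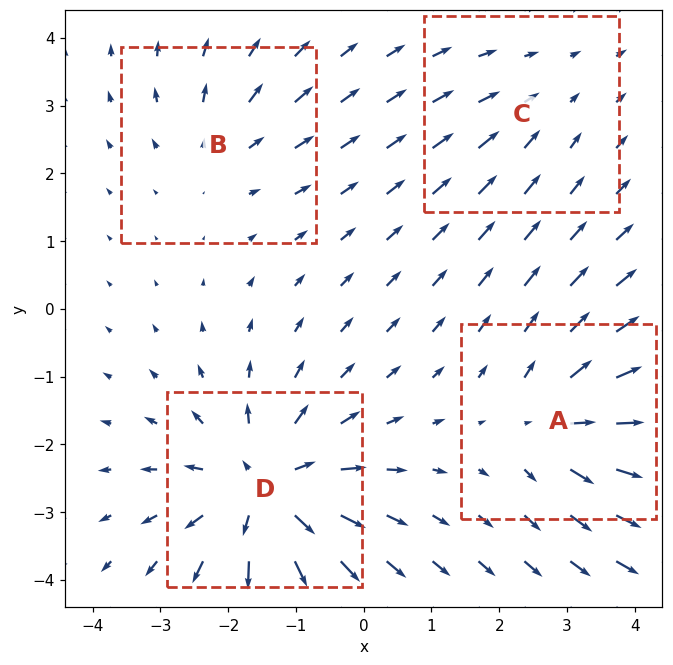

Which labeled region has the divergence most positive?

D

Divergence at each region's feature centre — A: about +5, B: about +3, C: about -2, D: about +7. Region D is most positive.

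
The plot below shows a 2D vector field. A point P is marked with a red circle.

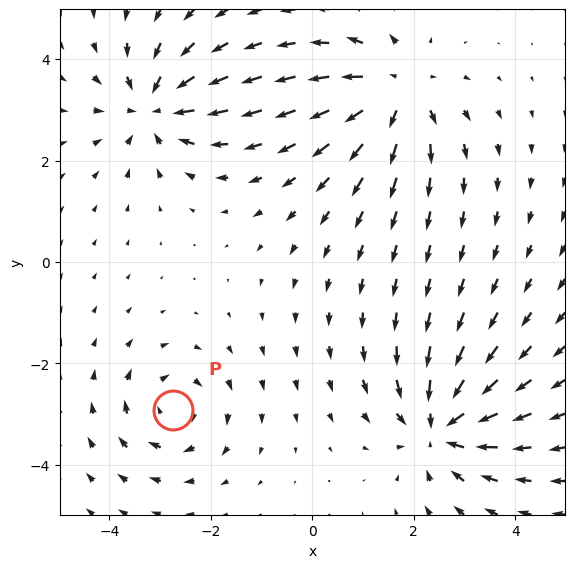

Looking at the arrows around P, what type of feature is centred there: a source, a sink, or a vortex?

At P (-2.7, -2.9) the arrows circulate clockwise. Divergence ≈0, curl about -4 — near-zero divergence with nonzero curl is a vortex.

vortex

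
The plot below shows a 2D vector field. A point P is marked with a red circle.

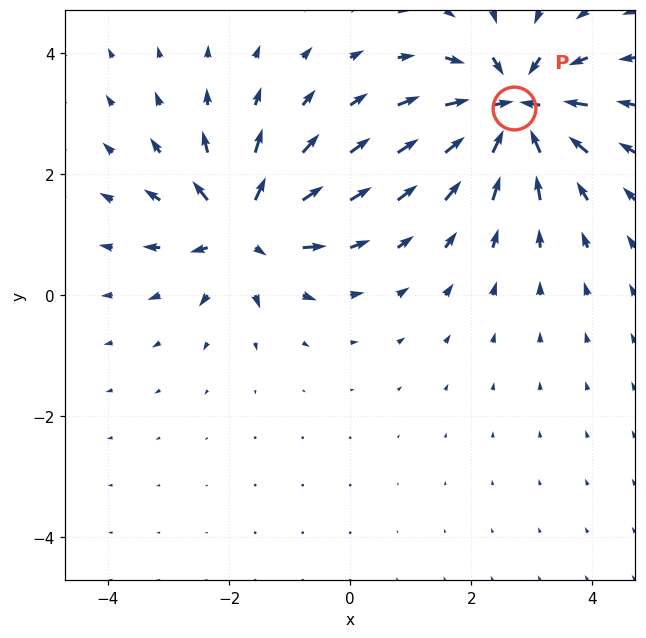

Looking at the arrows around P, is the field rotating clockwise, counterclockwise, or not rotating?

not rotating

Near P at (2.7, 3.1) the arrows show no circulation. The curl there is ≈0.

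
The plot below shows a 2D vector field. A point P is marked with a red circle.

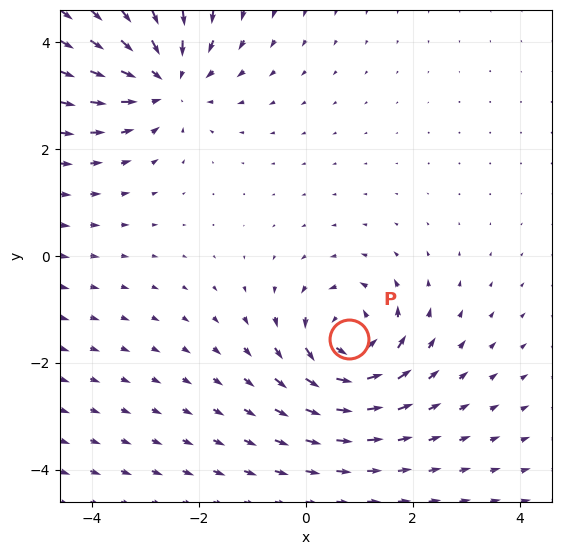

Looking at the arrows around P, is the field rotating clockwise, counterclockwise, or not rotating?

Near P at (0.8, -1.6) the arrows circulate counterclockwise. The curl (z-component) there is about +4; positive curl means counterclockwise rotation.

counterclockwise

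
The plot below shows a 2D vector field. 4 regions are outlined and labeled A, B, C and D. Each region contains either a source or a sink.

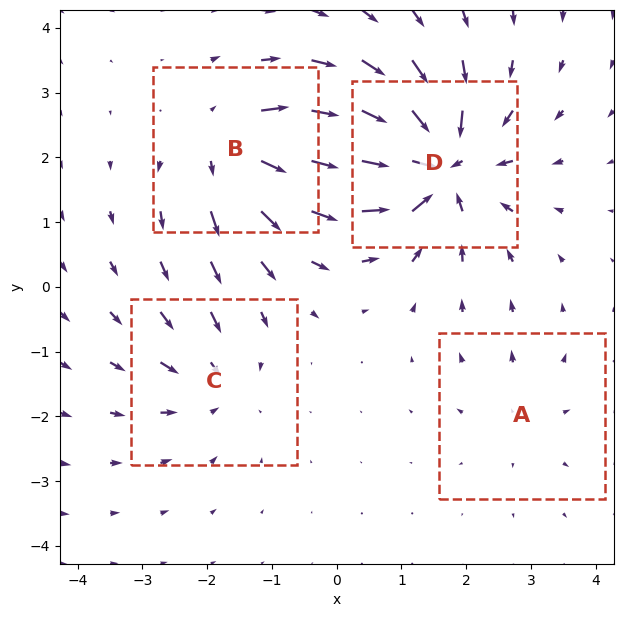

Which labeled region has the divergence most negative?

D

Divergence at each region's feature centre — A: about +2, B: about +6, C: about -4, D: about -8. Region D is most negative.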